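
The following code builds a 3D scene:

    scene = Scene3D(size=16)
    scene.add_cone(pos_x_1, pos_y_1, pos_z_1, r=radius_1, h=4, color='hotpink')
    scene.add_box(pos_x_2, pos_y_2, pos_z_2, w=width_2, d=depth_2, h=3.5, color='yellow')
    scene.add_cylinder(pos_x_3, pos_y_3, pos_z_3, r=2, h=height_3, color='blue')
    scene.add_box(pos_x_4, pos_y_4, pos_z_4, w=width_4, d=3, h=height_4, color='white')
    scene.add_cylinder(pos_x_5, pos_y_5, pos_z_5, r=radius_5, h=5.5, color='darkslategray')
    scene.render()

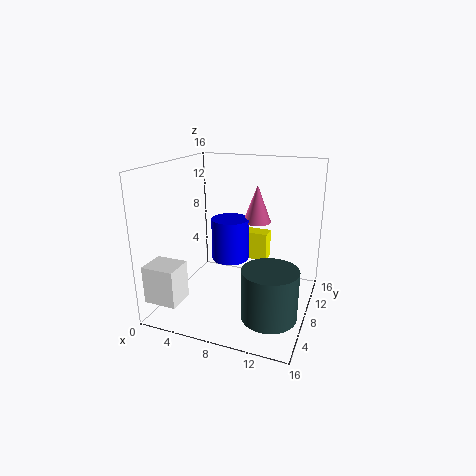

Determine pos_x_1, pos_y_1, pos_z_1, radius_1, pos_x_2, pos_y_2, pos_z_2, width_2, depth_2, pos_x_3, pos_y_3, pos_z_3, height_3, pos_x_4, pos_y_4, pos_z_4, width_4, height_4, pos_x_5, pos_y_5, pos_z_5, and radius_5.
pos_x_1 = 10
pos_y_1 = 8.5
pos_z_1 = 10
radius_1 = 1.5
pos_x_2 = 5.5
pos_y_2 = 12.5
pos_z_2 = 3.5
width_2 = 4.5
depth_2 = 2
pos_x_3 = 7.5
pos_y_3 = 7
pos_z_3 = 6
height_3 = 4.5
pos_x_4 = 0.5
pos_y_4 = 0.5
pos_z_4 = 2.5
width_4 = 3.5
height_4 = 4
pos_x_5 = 12.5
pos_y_5 = 5.5
pos_z_5 = 0.5
radius_5 = 3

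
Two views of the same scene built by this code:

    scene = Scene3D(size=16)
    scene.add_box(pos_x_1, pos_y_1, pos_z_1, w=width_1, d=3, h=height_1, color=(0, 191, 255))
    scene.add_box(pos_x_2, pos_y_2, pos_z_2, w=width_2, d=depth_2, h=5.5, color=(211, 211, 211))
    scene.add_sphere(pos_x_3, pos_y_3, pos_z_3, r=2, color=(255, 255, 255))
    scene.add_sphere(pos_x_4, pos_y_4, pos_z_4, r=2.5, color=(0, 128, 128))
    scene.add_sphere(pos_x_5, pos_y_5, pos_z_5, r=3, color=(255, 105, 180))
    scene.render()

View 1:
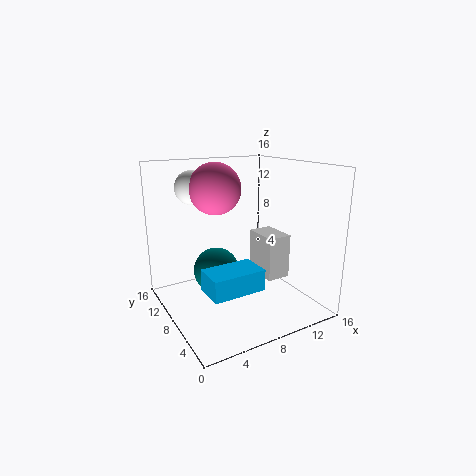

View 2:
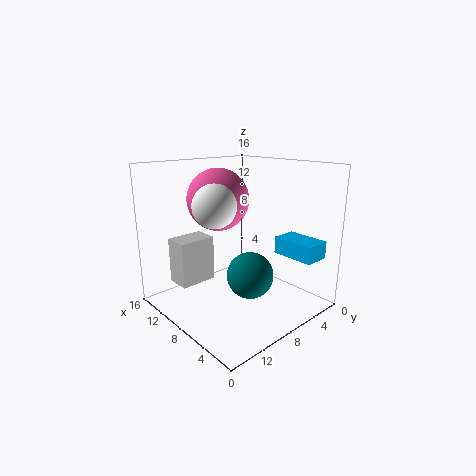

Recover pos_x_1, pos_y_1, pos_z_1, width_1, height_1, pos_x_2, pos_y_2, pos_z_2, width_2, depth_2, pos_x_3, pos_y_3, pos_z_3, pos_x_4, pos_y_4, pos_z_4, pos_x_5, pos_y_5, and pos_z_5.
pos_x_1 = 1.5, pos_y_1 = 0.5, pos_z_1 = 5.5, width_1 = 5, height_1 = 2, pos_x_2 = 12.5, pos_y_2 = 8, pos_z_2 = 1.5, width_2 = 3, depth_2 = 4.5, pos_x_3 = 5, pos_y_3 = 13.5, pos_z_3 = 13, pos_x_4 = 5.5, pos_y_4 = 8.5, pos_z_4 = 4.5, pos_x_5 = 7, pos_y_5 = 11.5, pos_z_5 = 13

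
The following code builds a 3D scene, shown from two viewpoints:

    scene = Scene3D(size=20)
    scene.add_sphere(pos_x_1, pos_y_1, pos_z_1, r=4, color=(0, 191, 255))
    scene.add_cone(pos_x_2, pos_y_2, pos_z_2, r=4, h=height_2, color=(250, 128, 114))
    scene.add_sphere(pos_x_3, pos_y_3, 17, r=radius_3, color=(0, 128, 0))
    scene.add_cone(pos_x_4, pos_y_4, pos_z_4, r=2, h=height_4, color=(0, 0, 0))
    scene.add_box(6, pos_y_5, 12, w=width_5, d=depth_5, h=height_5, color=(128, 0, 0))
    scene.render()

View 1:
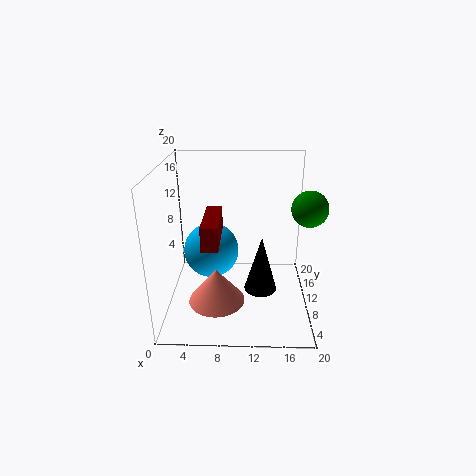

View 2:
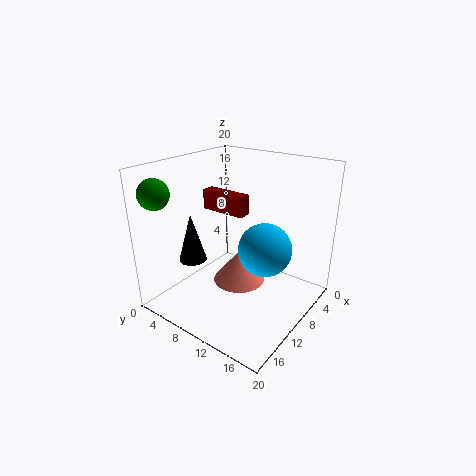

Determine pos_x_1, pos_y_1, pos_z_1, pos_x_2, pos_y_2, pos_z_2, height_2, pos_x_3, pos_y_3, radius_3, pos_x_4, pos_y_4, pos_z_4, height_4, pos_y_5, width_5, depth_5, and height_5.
pos_x_1 = 6, pos_y_1 = 12, pos_z_1 = 7, pos_x_2 = 7, pos_y_2 = 8, pos_z_2 = 1, height_2 = 5, pos_x_3 = 18, pos_y_3 = 3, radius_3 = 2, pos_x_4 = 13, pos_y_4 = 4, pos_z_4 = 6, height_4 = 7, pos_y_5 = 2, width_5 = 2, depth_5 = 7, height_5 = 3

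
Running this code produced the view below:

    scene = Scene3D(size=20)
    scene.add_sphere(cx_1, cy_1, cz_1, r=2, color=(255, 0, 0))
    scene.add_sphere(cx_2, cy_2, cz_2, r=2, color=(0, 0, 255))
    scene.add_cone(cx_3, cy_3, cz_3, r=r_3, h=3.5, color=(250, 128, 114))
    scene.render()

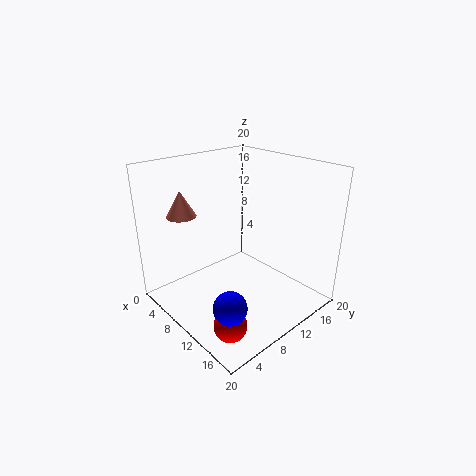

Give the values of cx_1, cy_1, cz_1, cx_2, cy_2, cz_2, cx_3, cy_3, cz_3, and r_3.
cx_1 = 17, cy_1 = 2.5, cz_1 = 3.5, cx_2 = 17, cy_2 = 2.5, cz_2 = 6, cx_3 = 5.5, cy_3 = 4, cz_3 = 13.5, r_3 = 2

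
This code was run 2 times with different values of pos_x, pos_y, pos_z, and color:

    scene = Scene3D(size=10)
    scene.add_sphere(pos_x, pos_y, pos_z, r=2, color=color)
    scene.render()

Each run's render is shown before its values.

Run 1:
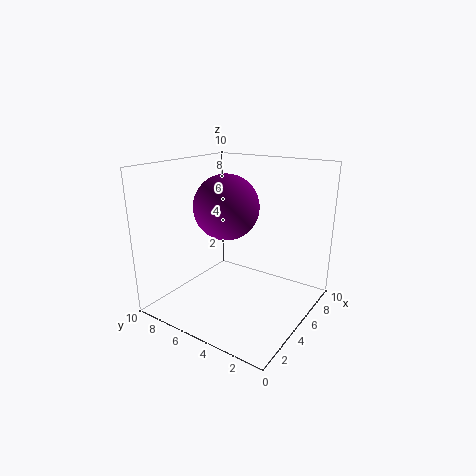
pos_x = 3; pos_y = 4.5; pos_z = 7.75; color = 'purple'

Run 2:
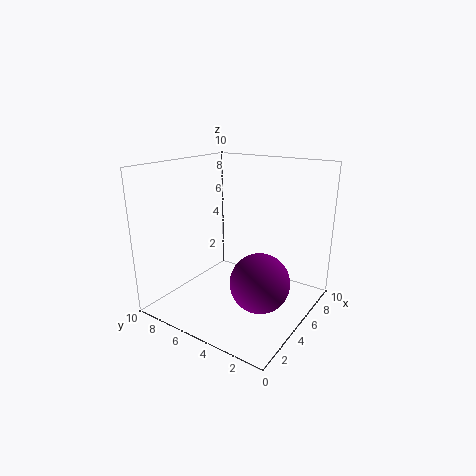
pos_x = 4.25; pos_y = 2.75; pos_z = 2.5; color = 'purple'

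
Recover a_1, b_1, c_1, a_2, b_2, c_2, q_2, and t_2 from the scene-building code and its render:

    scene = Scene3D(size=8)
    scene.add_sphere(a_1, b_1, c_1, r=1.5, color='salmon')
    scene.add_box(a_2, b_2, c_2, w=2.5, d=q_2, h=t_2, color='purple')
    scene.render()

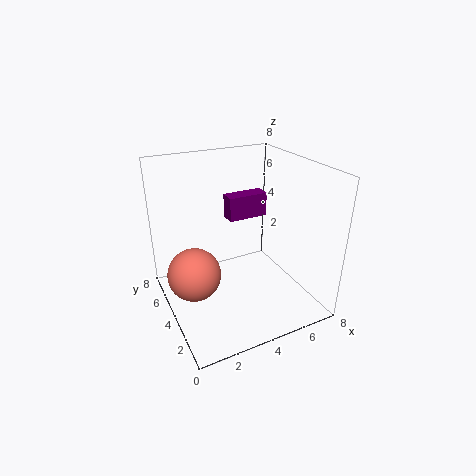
a_1 = 1.5
b_1 = 4.5
c_1 = 2
a_2 = 4.5
b_2 = 6
c_2 = 4
q_2 = 1
t_2 = 1.5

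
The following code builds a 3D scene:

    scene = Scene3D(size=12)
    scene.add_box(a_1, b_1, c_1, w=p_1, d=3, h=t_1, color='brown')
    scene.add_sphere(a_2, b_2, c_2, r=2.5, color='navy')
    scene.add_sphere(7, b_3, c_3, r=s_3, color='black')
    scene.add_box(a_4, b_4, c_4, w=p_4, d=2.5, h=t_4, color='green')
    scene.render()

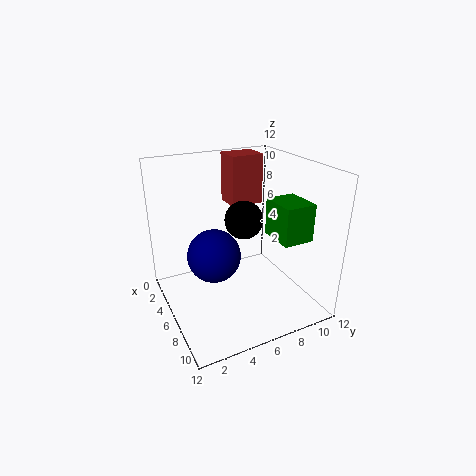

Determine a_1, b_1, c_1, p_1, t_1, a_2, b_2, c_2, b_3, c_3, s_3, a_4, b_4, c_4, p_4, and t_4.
a_1 = 0.5, b_1 = 7, c_1 = 7.5, p_1 = 2.5, t_1 = 4.5, a_2 = 3, b_2 = 5, c_2 = 3, b_3 = 6, c_3 = 8, s_3 = 1.5, a_4 = 7, b_4 = 8, c_4 = 6.5, p_4 = 3, t_4 = 3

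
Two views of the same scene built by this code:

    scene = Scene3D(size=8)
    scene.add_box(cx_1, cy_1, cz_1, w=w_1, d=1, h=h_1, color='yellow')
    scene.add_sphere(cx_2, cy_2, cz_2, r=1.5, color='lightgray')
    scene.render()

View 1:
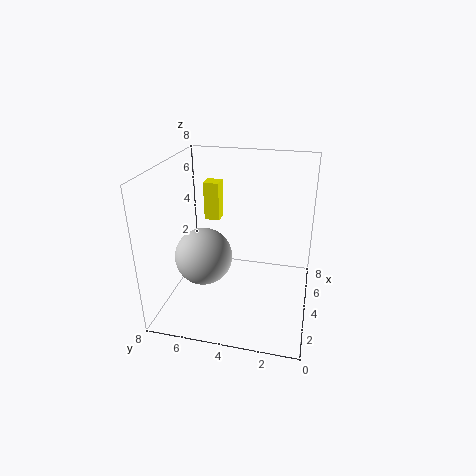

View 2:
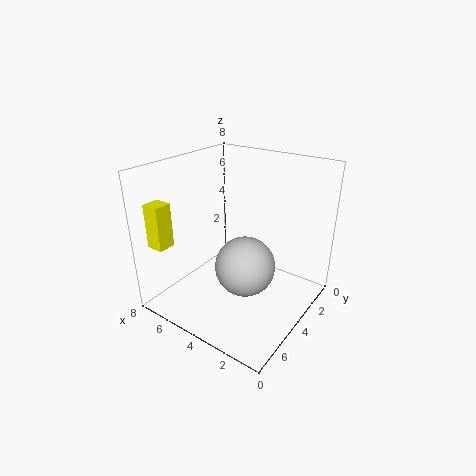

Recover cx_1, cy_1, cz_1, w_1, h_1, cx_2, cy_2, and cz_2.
cx_1 = 7, cy_1 = 6, cz_1 = 3.5, w_1 = 1, h_1 = 2.5, cx_2 = 2.5, cy_2 = 5.5, cz_2 = 3.5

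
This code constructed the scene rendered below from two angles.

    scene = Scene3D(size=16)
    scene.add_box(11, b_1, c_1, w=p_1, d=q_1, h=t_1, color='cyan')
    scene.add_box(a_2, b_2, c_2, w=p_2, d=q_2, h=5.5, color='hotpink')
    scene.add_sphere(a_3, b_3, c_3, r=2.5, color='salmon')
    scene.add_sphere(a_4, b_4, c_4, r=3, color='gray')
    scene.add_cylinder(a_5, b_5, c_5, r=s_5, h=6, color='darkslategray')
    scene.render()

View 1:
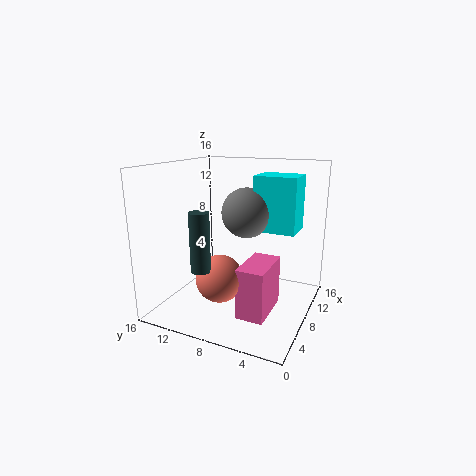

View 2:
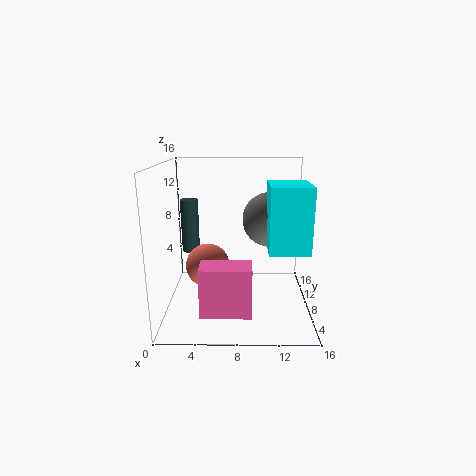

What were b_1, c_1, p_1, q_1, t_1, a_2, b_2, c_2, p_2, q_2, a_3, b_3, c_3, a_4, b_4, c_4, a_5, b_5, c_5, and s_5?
b_1 = 2.5; c_1 = 8; p_1 = 4; q_1 = 5; t_1 = 6.5; a_2 = 4; b_2 = 3.5; c_2 = 0.5; p_2 = 5.5; q_2 = 3; a_3 = 4.5; b_3 = 8.5; c_3 = 4.5; a_4 = 11.5; b_4 = 8.5; c_4 = 10; a_5 = 2.5; b_5 = 9.5; c_5 = 6; s_5 = 1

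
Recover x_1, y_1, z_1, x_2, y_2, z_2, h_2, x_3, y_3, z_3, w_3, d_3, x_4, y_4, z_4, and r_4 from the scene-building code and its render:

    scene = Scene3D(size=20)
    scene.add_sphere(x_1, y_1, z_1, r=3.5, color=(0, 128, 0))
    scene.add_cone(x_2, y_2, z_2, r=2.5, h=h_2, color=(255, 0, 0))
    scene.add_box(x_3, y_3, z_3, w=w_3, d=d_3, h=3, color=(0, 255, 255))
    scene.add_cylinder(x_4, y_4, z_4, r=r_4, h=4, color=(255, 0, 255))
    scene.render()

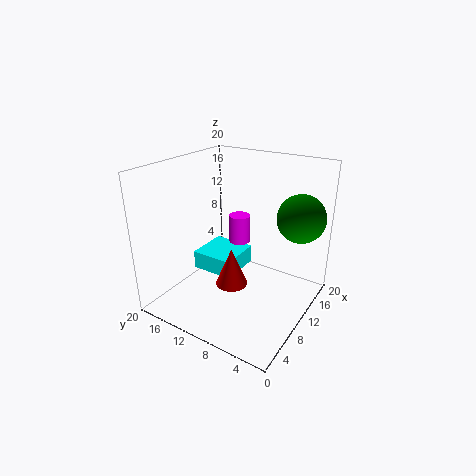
x_1 = 16.5; y_1 = 3.5; z_1 = 12; x_2 = 12; y_2 = 12.5; z_2 = 0.5; h_2 = 6; x_3 = 12; y_3 = 13; z_3 = 1; w_3 = 7; d_3 = 7; x_4 = 12; y_4 = 11; z_4 = 8.5; r_4 = 1.5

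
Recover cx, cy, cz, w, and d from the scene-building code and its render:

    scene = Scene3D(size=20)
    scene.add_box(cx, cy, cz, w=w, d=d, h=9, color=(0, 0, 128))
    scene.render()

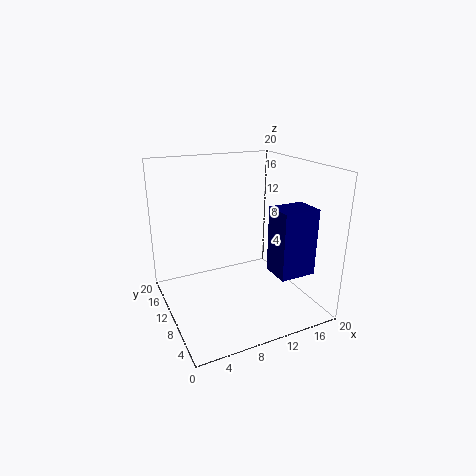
cx = 13; cy = 3; cz = 6; w = 5; d = 4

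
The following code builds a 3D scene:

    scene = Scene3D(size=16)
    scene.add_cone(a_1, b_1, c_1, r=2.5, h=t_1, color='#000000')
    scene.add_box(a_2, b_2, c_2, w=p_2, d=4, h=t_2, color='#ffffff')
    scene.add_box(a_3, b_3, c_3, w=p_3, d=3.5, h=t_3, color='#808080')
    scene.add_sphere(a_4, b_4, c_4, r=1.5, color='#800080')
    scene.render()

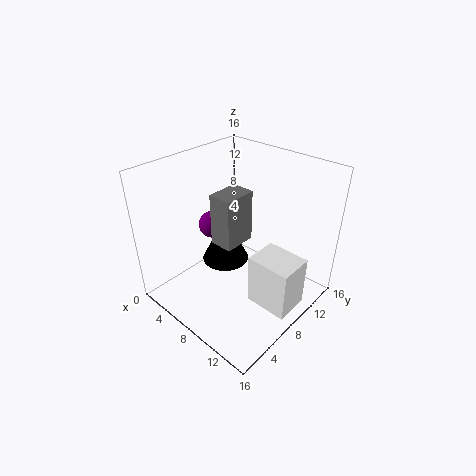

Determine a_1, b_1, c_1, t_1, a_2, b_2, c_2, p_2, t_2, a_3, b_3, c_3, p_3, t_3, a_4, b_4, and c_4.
a_1 = 7.5; b_1 = 6.5; c_1 = 6; t_1 = 5; a_2 = 10; b_2 = 7.5; c_2 = 0.5; p_2 = 5; t_2 = 6; a_3 = 7; b_3 = 5; c_3 = 8.5; p_3 = 2.5; t_3 = 5.5; a_4 = 5; b_4 = 7; c_4 = 9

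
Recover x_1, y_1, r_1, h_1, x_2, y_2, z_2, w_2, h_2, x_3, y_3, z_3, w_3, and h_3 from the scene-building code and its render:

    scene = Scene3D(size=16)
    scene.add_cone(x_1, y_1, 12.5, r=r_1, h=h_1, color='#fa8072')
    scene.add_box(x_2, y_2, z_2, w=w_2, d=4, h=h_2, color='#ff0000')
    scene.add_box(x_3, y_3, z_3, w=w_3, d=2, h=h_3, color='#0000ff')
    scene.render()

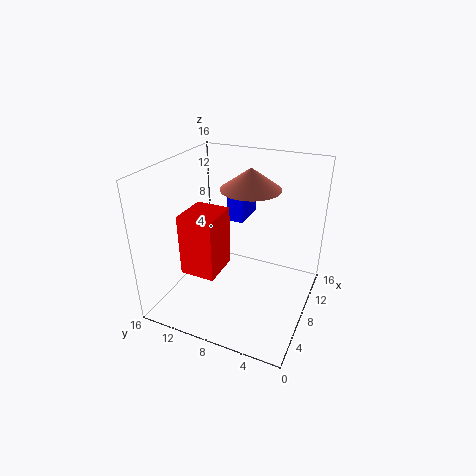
x_1 = 11.5; y_1 = 8; r_1 = 3.5; h_1 = 2.5; x_2 = 4.5; y_2 = 9.5; z_2 = 4; w_2 = 4.5; h_2 = 7; x_3 = 11.5; y_3 = 9; z_3 = 8; w_3 = 4.5; h_3 = 4.5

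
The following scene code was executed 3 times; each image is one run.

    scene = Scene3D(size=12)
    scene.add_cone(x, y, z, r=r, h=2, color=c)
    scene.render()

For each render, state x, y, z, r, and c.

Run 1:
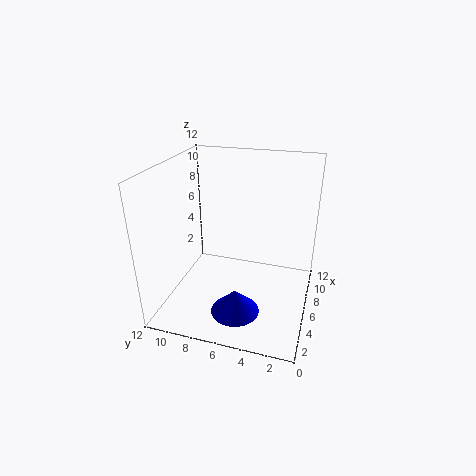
x = 3.5, y = 5.5, z = 0.5, r = 2, c = 'blue'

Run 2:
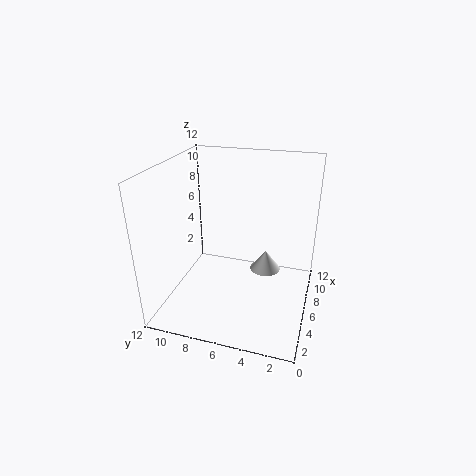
x = 10.5, y = 4.5, z = 0.5, r = 1.5, c = 'white'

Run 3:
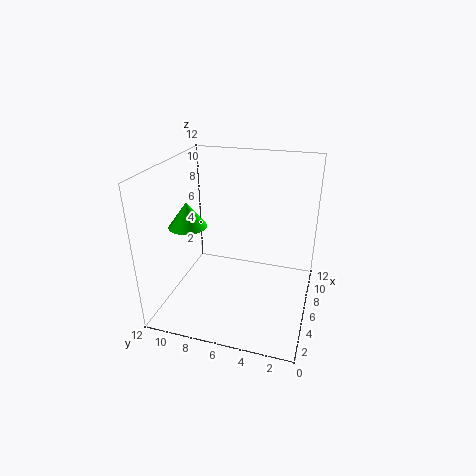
x = 4, y = 9.5, z = 7.5, r = 1.5, c = 'lime'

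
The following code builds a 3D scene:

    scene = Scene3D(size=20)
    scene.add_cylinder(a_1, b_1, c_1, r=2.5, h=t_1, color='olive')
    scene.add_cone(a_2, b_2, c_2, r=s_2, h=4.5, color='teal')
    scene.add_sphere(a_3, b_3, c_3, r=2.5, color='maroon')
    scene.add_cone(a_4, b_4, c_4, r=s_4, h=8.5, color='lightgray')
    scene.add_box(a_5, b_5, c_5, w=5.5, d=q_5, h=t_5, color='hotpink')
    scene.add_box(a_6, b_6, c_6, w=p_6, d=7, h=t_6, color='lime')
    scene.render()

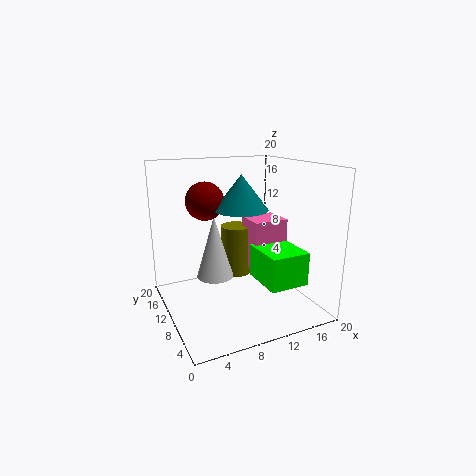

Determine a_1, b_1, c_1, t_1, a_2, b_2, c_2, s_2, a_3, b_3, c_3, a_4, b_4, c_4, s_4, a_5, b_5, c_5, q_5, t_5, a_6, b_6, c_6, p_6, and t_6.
a_1 = 13; b_1 = 17; c_1 = 1.5; t_1 = 8; a_2 = 9.5; b_2 = 8; c_2 = 14.5; s_2 = 3.5; a_3 = 5.5; b_3 = 10.5; c_3 = 15.5; a_4 = 6.5; b_4 = 10; c_4 = 5; s_4 = 2.5; a_5 = 14; b_5 = 12; c_5 = 3; q_5 = 5; t_5 = 8; a_6 = 13.5; b_6 = 6; c_6 = 2.5; p_6 = 6; t_6 = 5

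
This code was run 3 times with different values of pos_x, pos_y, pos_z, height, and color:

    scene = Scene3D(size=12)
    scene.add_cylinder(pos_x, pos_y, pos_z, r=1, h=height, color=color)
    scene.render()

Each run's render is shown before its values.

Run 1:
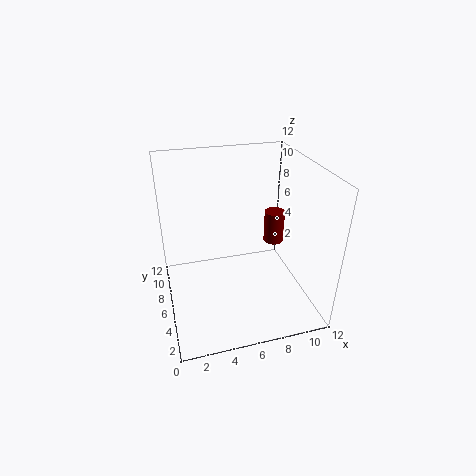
pos_x = 11
pos_y = 10.25
pos_z = 2.5
height = 3.25
color = 'maroon'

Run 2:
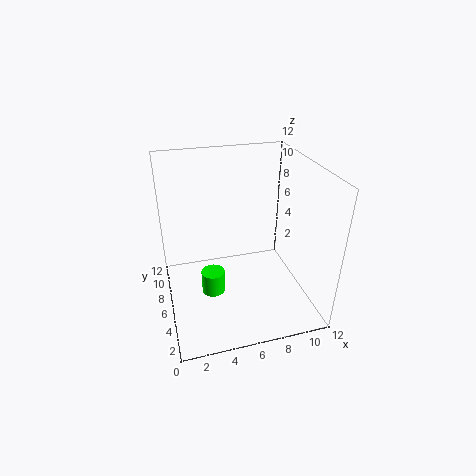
pos_x = 3.75
pos_y = 6
pos_z = 1
height = 2
color = 'lime'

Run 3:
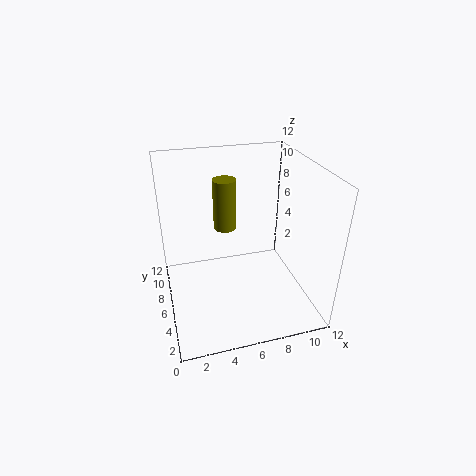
pos_x = 5.5
pos_y = 8.5
pos_z = 5.75
height = 4.5
color = 'olive'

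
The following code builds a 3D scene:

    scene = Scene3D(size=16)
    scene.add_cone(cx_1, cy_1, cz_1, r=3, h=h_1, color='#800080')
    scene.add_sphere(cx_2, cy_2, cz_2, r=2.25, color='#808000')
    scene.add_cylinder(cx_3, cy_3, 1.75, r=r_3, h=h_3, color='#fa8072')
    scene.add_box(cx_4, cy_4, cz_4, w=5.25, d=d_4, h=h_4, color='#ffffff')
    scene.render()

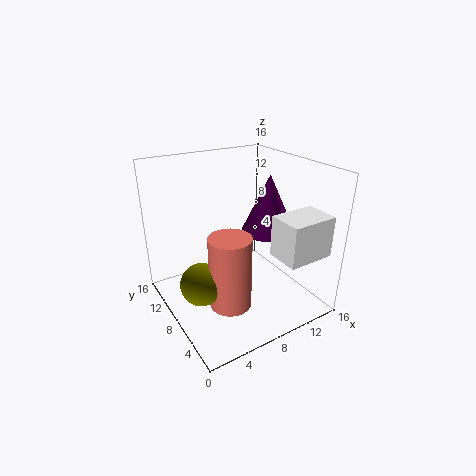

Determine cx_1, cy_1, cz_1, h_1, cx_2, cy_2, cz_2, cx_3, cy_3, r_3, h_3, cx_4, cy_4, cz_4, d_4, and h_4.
cx_1 = 11.75; cy_1 = 7.5; cz_1 = 8.25; h_1 = 6.5; cx_2 = 2.75; cy_2 = 6.75; cz_2 = 4.5; cx_3 = 5.5; cy_3 = 5.5; r_3 = 2.25; h_3 = 8; cx_4 = 10.25; cy_4 = 1.25; cz_4 = 6.75; d_4 = 3.75; h_4 = 4.5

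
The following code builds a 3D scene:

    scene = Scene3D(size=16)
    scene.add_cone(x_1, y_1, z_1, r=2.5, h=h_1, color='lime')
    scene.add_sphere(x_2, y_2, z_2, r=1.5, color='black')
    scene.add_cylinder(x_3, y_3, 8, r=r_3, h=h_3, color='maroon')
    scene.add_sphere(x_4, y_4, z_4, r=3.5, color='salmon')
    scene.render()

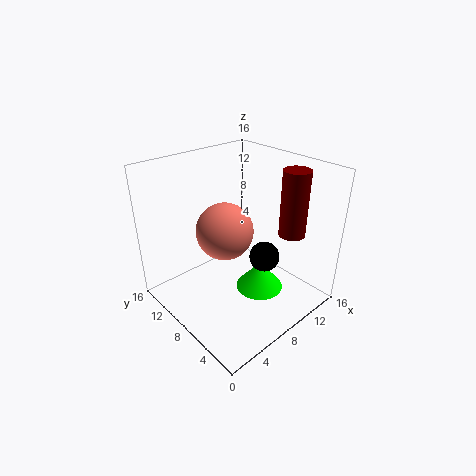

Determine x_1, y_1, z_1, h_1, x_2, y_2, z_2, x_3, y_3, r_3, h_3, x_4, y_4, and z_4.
x_1 = 8
y_1 = 4.5
z_1 = 3.5
h_1 = 3
x_2 = 7.5
y_2 = 3.5
z_2 = 8
x_3 = 13
y_3 = 4.5
r_3 = 1.5
h_3 = 7.5
x_4 = 9
y_4 = 11.5
z_4 = 7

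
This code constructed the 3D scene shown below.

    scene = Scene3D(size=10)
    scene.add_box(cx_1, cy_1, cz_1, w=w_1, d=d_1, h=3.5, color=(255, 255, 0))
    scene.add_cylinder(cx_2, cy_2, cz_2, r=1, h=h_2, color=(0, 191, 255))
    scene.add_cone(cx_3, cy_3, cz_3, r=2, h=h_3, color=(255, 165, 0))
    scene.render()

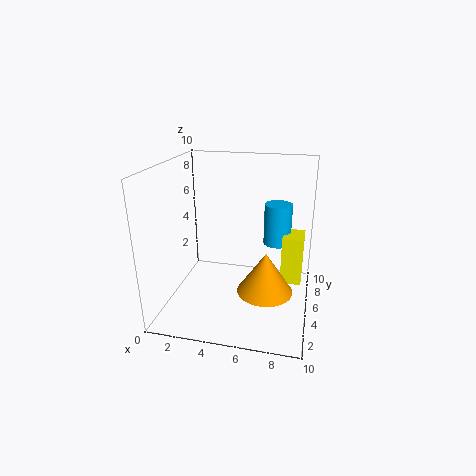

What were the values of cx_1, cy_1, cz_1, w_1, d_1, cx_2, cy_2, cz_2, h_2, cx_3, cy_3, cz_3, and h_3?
cx_1 = 8
cy_1 = 5.5
cz_1 = 1.5
w_1 = 1.5
d_1 = 2
cx_2 = 7.5
cy_2 = 7
cz_2 = 4
h_2 = 3
cx_3 = 7
cy_3 = 5
cz_3 = 1
h_3 = 3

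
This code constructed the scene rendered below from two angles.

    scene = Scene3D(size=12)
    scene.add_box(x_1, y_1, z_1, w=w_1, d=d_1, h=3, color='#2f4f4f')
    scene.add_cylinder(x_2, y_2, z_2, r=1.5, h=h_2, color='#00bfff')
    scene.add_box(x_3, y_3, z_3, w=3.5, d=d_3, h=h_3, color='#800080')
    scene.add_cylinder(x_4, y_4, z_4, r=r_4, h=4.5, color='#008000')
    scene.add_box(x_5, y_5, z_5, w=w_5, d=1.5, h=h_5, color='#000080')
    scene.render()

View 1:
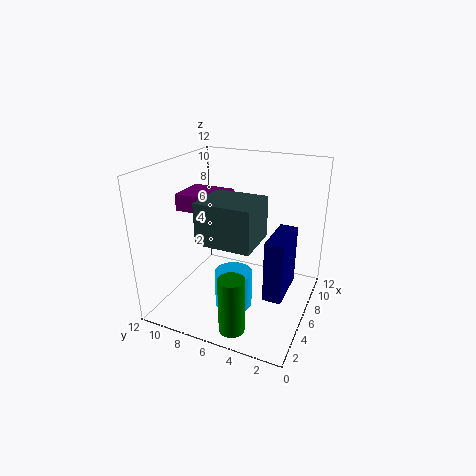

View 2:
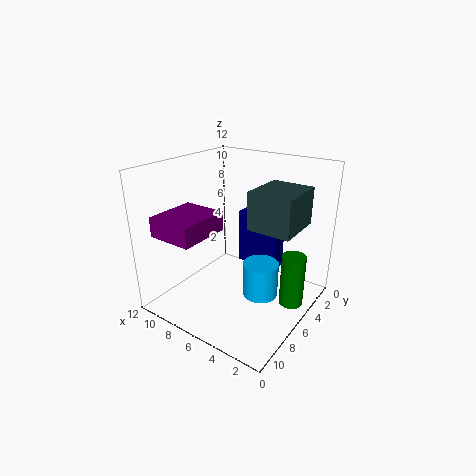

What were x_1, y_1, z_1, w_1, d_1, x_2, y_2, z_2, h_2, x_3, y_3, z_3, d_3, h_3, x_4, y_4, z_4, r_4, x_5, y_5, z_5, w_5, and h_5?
x_1 = 1; y_1 = 3; z_1 = 7.5; w_1 = 3.5; d_1 = 4; x_2 = 4; y_2 = 5.5; z_2 = 1; h_2 = 3; x_3 = 6; y_3 = 8; z_3 = 7.5; d_3 = 4; h_3 = 1.5; x_4 = 1.5; y_4 = 4.5; z_4 = 0.5; r_4 = 1; x_5 = 4; y_5 = 1.5; z_5 = 2; w_5 = 4; h_5 = 5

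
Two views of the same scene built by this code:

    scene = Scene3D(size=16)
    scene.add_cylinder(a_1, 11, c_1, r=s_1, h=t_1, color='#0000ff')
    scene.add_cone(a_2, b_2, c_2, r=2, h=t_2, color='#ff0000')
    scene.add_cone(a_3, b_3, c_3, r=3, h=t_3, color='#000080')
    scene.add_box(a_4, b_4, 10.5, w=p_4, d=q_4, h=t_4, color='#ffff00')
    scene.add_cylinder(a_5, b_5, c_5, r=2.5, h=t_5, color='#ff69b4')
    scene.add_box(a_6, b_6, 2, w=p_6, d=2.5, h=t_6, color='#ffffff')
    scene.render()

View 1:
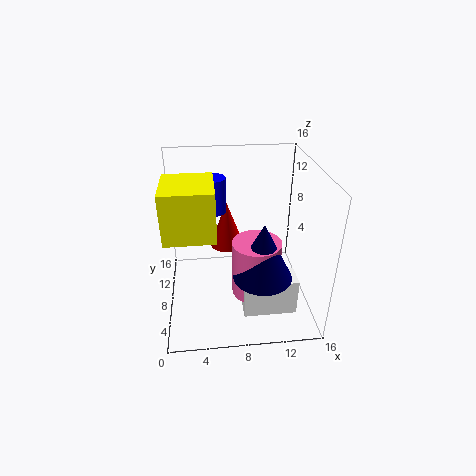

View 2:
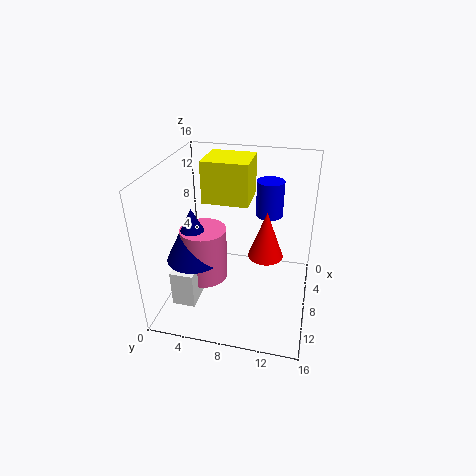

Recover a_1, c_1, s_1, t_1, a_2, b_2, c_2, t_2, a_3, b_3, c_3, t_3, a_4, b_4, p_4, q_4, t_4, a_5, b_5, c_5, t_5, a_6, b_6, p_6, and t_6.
a_1 = 5.5; c_1 = 10; s_1 = 1.5; t_1 = 4; a_2 = 7; b_2 = 11; c_2 = 5.5; t_2 = 5.5; a_3 = 10; b_3 = 3.5; c_3 = 6; t_3 = 6; a_4 = 0.5; b_4 = 3; p_4 = 5; q_4 = 5.5; t_4 = 5; a_5 = 9.5; b_5 = 4.5; c_5 = 3.5; t_5 = 6; a_6 = 8; b_6 = 2; p_6 = 5.5; t_6 = 4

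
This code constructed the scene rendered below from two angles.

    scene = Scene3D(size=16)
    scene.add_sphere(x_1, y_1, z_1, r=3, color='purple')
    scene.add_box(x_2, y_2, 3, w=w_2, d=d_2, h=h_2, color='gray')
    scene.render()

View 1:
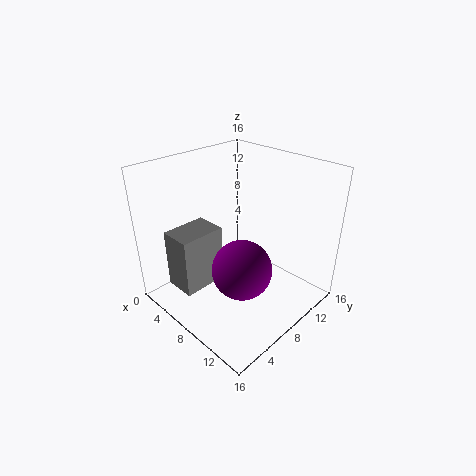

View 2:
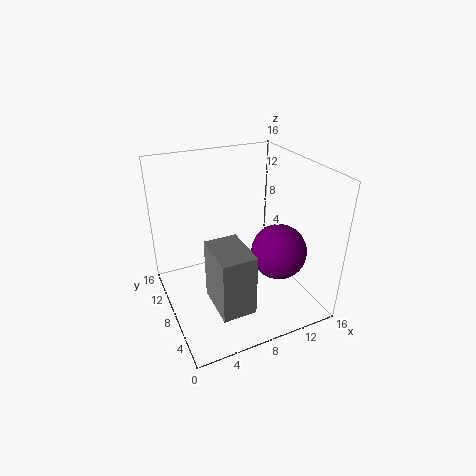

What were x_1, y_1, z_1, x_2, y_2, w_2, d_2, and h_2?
x_1 = 11.5; y_1 = 5; z_1 = 7; x_2 = 3.5; y_2 = 1.5; w_2 = 3.5; d_2 = 5; h_2 = 6.5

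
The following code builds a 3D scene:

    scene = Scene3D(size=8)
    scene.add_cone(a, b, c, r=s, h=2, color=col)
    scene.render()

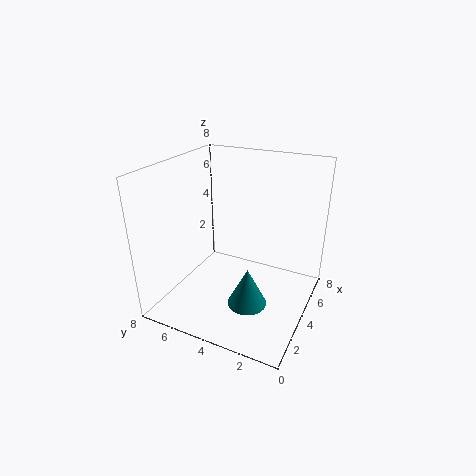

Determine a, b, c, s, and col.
a = 2; b = 2.5; c = 1.5; s = 1; col = 'teal'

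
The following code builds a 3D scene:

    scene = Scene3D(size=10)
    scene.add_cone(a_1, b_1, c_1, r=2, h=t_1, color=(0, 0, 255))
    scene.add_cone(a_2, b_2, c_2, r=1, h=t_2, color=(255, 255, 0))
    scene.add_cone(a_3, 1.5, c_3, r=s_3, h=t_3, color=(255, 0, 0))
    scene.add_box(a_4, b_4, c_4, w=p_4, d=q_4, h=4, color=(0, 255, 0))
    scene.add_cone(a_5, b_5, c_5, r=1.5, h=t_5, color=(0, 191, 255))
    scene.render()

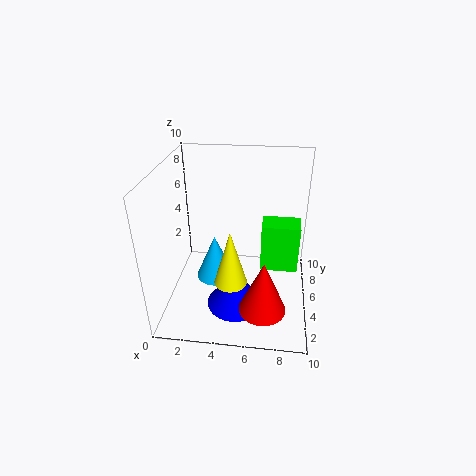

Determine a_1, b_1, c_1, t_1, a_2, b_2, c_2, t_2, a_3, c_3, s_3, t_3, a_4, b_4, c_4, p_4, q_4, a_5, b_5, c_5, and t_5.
a_1 = 5, b_1 = 3.5, c_1 = 0.5, t_1 = 2.5, a_2 = 5, b_2 = 1.5, c_2 = 4, t_2 = 3.5, a_3 = 7, c_3 = 2, s_3 = 1.5, t_3 = 3.5, a_4 = 6.5, b_4 = 7.5, c_4 = 0.5, p_4 = 3, q_4 = 2, a_5 = 3, b_5 = 6.5, c_5 = 0.5, t_5 = 3.5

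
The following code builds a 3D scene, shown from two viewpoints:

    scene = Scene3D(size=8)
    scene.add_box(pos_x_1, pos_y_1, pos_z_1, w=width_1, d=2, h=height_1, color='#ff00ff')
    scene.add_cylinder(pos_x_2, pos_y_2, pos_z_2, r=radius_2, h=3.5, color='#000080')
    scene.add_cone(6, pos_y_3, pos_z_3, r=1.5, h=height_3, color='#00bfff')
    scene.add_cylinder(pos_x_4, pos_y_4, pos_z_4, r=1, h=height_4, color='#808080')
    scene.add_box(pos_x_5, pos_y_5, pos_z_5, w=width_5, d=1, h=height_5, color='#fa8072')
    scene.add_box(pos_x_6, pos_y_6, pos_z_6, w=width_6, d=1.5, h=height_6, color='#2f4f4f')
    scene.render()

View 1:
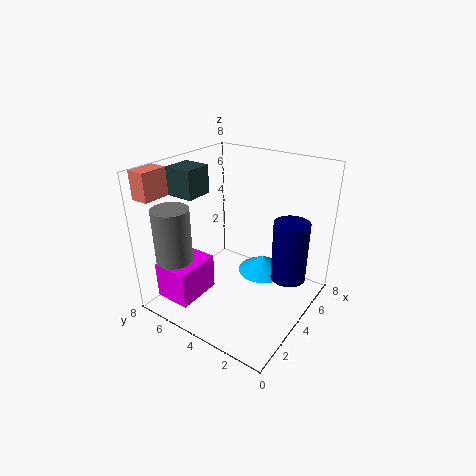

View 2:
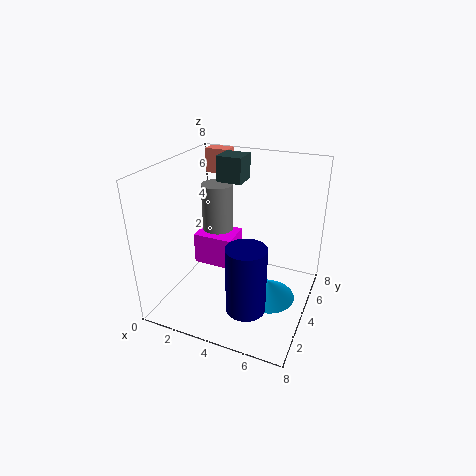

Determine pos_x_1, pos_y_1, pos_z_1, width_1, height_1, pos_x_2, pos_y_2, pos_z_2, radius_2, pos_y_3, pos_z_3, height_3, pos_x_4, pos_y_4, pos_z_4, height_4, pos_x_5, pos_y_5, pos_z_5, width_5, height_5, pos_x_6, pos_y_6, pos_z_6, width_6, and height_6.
pos_x_1 = 0.5
pos_y_1 = 5
pos_z_1 = 1
width_1 = 2.5
height_1 = 2
pos_x_2 = 5.5
pos_y_2 = 1.5
pos_z_2 = 1.5
radius_2 = 1
pos_y_3 = 3.5
pos_z_3 = 1
height_3 = 1
pos_x_4 = 1.5
pos_y_4 = 6.5
pos_z_4 = 2
height_4 = 4
pos_x_5 = 0.5
pos_y_5 = 7
pos_z_5 = 6.5
width_5 = 1.5
height_5 = 1.5
pos_x_6 = 2
pos_y_6 = 5.5
pos_z_6 = 6.5
width_6 = 1.5
height_6 = 1.5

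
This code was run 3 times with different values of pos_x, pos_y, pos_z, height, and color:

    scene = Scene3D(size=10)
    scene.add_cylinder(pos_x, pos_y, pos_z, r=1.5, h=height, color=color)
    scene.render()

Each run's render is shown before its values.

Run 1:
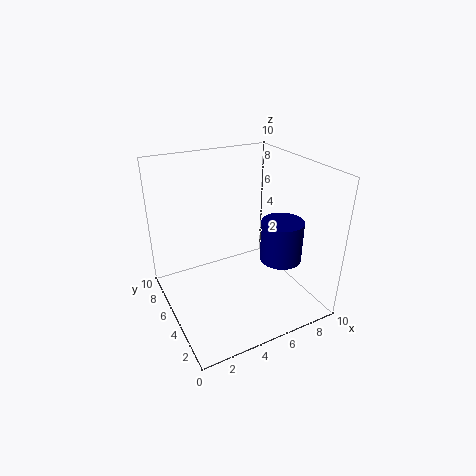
pos_x = 8; pos_y = 4; pos_z = 3; height = 3; color = 'navy'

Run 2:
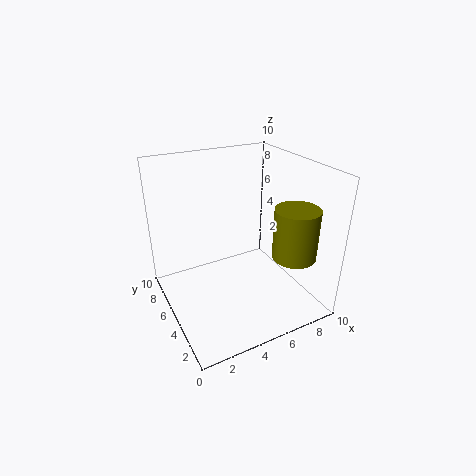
pos_x = 8; pos_y = 2.5; pos_z = 4; height = 3.5; color = 'olive'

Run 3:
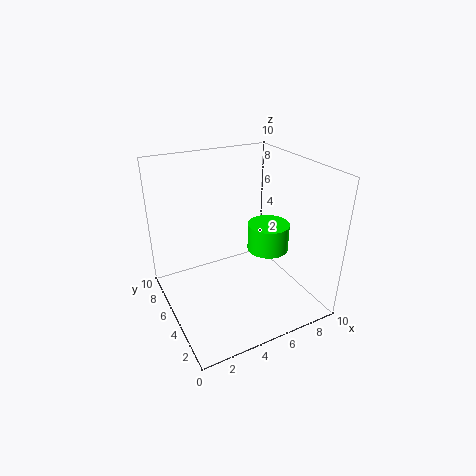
pos_x = 7.5; pos_y = 5; pos_z = 3.5; height = 2; color = 'lime'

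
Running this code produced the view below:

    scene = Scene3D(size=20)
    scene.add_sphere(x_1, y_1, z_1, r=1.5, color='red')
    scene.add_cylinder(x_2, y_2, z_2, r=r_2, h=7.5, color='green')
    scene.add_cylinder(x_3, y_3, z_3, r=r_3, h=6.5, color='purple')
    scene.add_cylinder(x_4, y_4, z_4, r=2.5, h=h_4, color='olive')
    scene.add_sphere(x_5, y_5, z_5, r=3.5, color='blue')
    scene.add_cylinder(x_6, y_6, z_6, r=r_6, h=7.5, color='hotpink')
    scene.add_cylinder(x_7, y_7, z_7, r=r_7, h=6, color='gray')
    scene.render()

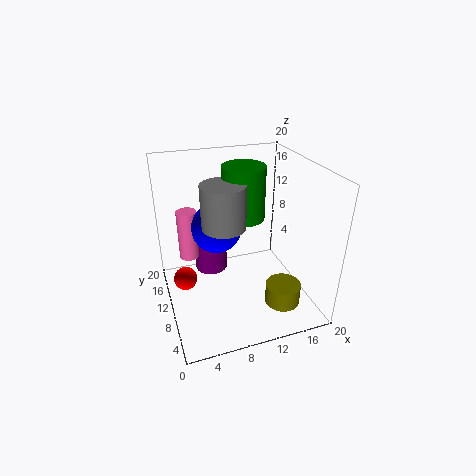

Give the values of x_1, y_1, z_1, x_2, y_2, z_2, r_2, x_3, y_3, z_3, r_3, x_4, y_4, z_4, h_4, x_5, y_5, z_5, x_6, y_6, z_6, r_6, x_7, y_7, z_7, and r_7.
x_1 = 2, y_1 = 8, z_1 = 6.5, x_2 = 11.5, y_2 = 12, z_2 = 12, r_2 = 3, x_3 = 7.5, y_3 = 16, z_3 = 2, r_3 = 2.5, x_4 = 15.5, y_4 = 6, z_4 = 0.5, h_4 = 3, x_5 = 7.5, y_5 = 12, z_5 = 11, x_6 = 4, y_6 = 15.5, z_6 = 5, r_6 = 1.5, x_7 = 8, y_7 = 10, z_7 = 12, r_7 = 3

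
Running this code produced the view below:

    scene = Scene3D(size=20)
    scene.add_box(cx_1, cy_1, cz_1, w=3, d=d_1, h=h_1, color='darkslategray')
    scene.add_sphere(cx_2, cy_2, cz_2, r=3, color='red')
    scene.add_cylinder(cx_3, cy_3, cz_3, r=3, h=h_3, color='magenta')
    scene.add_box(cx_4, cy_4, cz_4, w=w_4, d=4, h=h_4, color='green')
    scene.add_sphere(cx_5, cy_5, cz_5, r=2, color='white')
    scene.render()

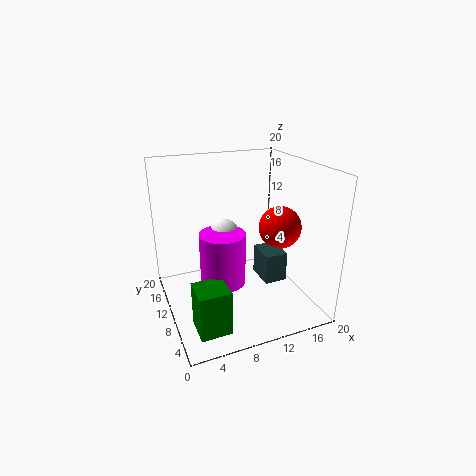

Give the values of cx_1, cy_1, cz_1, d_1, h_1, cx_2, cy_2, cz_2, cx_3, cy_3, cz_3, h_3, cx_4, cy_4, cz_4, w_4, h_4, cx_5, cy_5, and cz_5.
cx_1 = 12
cy_1 = 5
cz_1 = 5
d_1 = 4
h_1 = 4
cx_2 = 16
cy_2 = 9
cz_2 = 11
cx_3 = 7
cy_3 = 8
cz_3 = 5
h_3 = 7
cx_4 = 2
cy_4 = 2
cz_4 = 1
w_4 = 4
h_4 = 6
cx_5 = 8
cy_5 = 10
cz_5 = 11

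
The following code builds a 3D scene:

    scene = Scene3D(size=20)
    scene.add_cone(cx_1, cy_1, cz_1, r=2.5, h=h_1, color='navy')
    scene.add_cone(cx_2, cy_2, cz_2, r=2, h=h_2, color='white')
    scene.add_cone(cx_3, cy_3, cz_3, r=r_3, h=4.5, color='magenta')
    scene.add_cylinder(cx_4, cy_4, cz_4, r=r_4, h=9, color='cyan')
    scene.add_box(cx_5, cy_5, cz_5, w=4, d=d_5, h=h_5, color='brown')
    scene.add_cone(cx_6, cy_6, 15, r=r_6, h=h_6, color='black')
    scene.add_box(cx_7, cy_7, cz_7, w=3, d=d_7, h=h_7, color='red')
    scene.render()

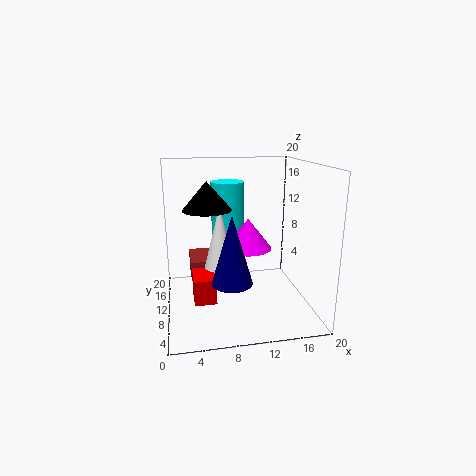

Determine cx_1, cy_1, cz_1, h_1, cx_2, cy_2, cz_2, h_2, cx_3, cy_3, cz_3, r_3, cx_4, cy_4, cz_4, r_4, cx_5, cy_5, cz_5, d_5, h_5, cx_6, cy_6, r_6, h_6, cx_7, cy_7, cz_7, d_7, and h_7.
cx_1 = 8; cy_1 = 3.5; cz_1 = 6.5; h_1 = 8.5; cx_2 = 7; cy_2 = 6.5; cz_2 = 7.5; h_2 = 8; cx_3 = 12; cy_3 = 12.5; cz_3 = 7.5; r_3 = 3.5; cx_4 = 9.5; cy_4 = 15.5; cz_4 = 8; r_4 = 2.5; cx_5 = 3.5; cy_5 = 13; cz_5 = 2.5; d_5 = 6; h_5 = 3; cx_6 = 5.5; cy_6 = 6.5; r_6 = 3; h_6 = 3.5; cx_7 = 3.5; cy_7 = 6.5; cz_7 = 2; d_7 = 4.5; h_7 = 3.5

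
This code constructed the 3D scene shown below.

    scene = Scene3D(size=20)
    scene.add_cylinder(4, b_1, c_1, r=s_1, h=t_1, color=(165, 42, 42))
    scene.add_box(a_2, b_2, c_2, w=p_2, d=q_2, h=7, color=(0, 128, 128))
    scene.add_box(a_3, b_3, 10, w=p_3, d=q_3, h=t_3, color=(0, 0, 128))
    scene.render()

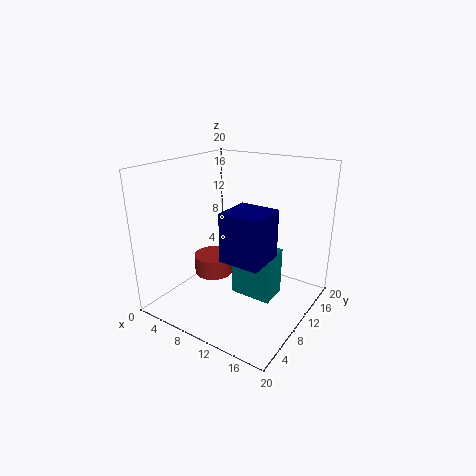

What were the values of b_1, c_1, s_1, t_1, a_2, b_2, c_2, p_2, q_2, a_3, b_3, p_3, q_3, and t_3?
b_1 = 12; c_1 = 2; s_1 = 3; t_1 = 3; a_2 = 9; b_2 = 10; c_2 = 1; p_2 = 6; q_2 = 4; a_3 = 12; b_3 = 3; p_3 = 5; q_3 = 5; t_3 = 6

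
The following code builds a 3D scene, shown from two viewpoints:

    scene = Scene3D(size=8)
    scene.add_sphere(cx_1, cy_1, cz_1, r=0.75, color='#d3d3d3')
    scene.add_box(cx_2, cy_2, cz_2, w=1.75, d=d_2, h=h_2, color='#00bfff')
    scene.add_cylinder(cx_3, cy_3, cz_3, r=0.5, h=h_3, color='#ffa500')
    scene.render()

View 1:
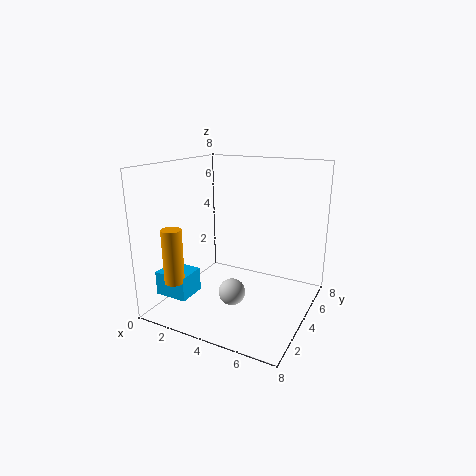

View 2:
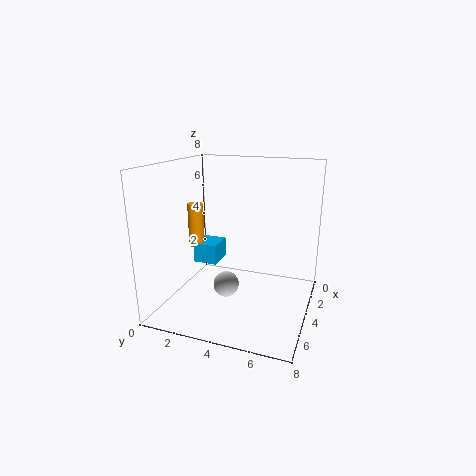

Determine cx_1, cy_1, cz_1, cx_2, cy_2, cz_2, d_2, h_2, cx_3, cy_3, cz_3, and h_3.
cx_1 = 4
cy_1 = 3.25
cz_1 = 1
cx_2 = 1
cy_2 = 0.5
cz_2 = 1.5
d_2 = 1.5
h_2 = 1.25
cx_3 = 2.25
cy_3 = 0.5
cz_3 = 2.5
h_3 = 2.75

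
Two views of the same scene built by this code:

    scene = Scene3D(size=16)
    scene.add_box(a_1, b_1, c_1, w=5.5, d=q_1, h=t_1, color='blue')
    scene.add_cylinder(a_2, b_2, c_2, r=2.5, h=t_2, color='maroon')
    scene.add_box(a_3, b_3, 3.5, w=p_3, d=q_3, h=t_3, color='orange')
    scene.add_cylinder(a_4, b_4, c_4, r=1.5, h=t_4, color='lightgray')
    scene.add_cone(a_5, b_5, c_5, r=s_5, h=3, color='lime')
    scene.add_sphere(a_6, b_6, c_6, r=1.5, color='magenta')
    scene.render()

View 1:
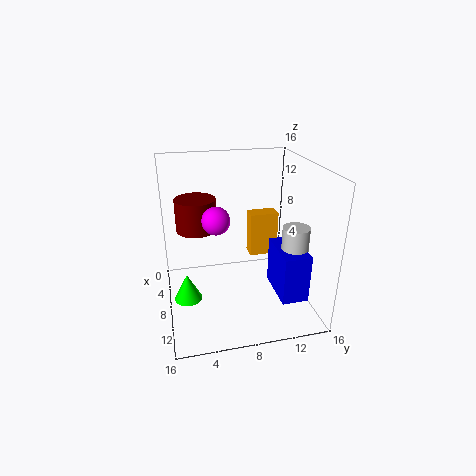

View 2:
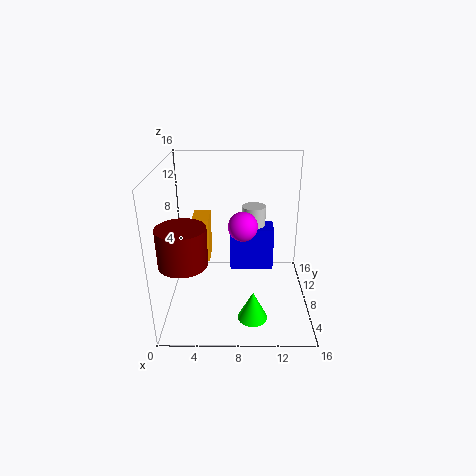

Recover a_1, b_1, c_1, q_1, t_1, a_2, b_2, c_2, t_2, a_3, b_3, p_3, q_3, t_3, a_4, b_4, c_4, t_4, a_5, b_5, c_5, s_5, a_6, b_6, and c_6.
a_1 = 7; b_1 = 12; c_1 = 1.5; q_1 = 3; t_1 = 5.5; a_2 = 2.5; b_2 = 4; c_2 = 7; t_2 = 4; a_3 = 2.5; b_3 = 10.5; p_3 = 2; q_3 = 3.5; t_3 = 5.5; a_4 = 10; b_4 = 14; c_4 = 5; t_4 = 4.5; a_5 = 9.5; b_5 = 2; c_5 = 2; s_5 = 1.5; a_6 = 8.5; b_6 = 5.5; c_6 = 10.5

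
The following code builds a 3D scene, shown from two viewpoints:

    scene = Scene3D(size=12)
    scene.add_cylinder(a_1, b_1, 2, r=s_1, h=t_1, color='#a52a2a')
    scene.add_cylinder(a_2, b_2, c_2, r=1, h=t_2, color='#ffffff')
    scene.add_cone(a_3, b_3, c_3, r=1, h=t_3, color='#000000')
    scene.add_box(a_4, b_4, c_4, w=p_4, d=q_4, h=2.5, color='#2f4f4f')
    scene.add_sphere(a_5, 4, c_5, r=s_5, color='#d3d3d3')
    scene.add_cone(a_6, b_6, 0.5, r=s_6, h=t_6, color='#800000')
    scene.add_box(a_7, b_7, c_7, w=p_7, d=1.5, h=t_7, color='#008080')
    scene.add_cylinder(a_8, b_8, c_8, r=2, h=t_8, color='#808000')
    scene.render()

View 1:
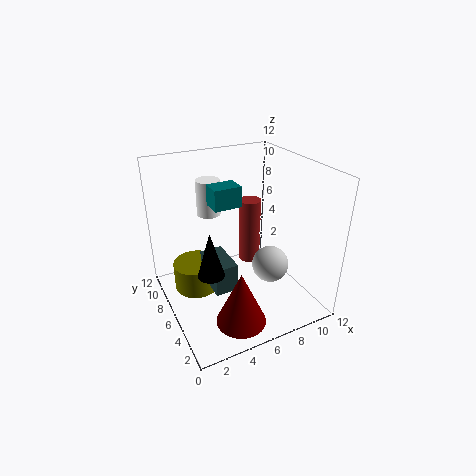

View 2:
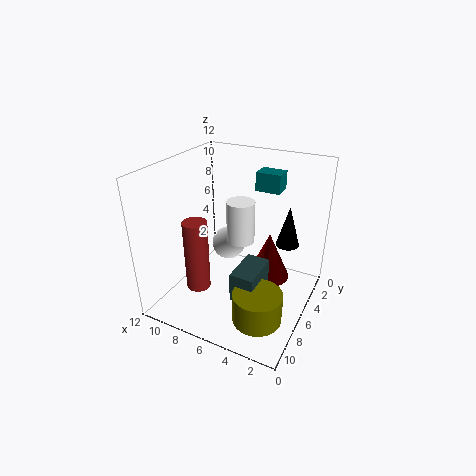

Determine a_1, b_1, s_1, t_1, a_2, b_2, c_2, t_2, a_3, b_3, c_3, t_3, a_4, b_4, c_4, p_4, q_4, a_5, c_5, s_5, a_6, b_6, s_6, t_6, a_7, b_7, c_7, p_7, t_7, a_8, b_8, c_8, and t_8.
a_1 = 8.5, b_1 = 8.5, s_1 = 1, t_1 = 6, a_2 = 4.5, b_2 = 8.5, c_2 = 7.5, t_2 = 3, a_3 = 2.5, b_3 = 3.5, c_3 = 5, t_3 = 3.5, a_4 = 3.5, b_4 = 5, c_4 = 1.5, p_4 = 2, q_4 = 3.5, a_5 = 8, c_5 = 4, s_5 = 1.5, a_6 = 4.5, b_6 = 2.5, s_6 = 2, t_6 = 4.5, a_7 = 3, b_7 = 3.5, c_7 = 10, p_7 = 2, t_7 = 1.5, a_8 = 3, b_8 = 8.5, c_8 = 0.5, t_8 = 2.5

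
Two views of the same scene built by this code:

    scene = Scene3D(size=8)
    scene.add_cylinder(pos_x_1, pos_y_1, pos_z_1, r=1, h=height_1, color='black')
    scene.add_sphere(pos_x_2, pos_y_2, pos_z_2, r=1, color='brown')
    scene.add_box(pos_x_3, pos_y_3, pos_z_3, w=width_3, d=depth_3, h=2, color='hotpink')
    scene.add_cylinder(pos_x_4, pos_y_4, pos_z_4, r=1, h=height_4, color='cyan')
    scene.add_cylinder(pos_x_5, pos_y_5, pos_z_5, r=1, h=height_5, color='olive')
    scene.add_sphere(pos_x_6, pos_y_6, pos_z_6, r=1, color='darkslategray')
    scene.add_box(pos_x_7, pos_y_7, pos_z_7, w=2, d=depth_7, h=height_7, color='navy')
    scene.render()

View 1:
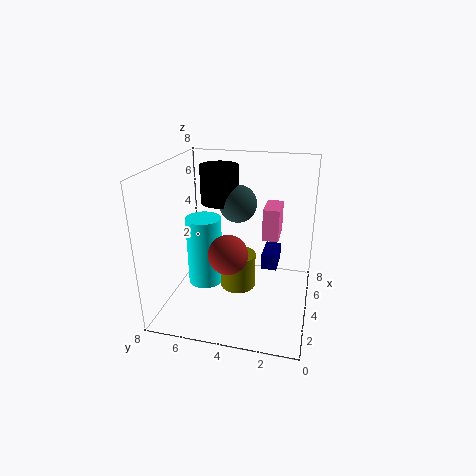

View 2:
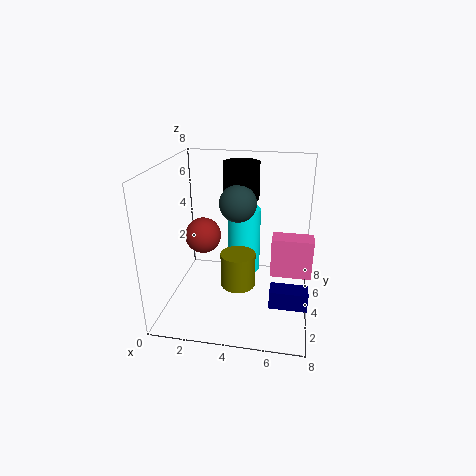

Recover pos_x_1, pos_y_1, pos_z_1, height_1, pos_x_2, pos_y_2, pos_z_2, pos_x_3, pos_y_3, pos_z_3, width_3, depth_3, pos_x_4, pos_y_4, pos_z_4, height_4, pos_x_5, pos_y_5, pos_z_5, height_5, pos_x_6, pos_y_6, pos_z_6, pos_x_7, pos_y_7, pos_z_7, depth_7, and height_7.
pos_x_1 = 4; pos_y_1 = 5; pos_z_1 = 6; height_1 = 2; pos_x_2 = 2; pos_y_2 = 4; pos_z_2 = 4; pos_x_3 = 6; pos_y_3 = 2; pos_z_3 = 3; width_3 = 2; depth_3 = 1; pos_x_4 = 4; pos_y_4 = 6; pos_z_4 = 1; height_4 = 4; pos_x_5 = 4; pos_y_5 = 4; pos_z_5 = 1; height_5 = 2; pos_x_6 = 4; pos_y_6 = 4; pos_z_6 = 6; pos_x_7 = 6; pos_y_7 = 2; pos_z_7 = 1; depth_7 = 1; height_7 = 1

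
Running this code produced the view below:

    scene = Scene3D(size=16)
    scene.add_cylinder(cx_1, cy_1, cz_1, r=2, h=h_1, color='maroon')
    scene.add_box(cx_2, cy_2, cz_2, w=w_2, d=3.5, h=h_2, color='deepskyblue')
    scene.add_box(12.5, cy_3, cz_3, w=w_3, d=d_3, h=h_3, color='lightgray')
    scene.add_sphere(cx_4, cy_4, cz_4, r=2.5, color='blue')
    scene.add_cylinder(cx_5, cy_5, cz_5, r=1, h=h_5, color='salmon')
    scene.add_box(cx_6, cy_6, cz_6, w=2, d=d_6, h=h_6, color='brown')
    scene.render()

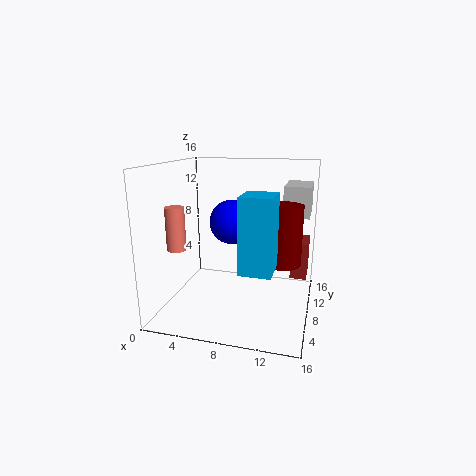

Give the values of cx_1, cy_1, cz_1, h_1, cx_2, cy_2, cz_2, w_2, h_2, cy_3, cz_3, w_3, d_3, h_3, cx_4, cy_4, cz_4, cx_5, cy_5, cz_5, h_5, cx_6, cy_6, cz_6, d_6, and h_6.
cx_1 = 13, cy_1 = 8, cz_1 = 5.5, h_1 = 6.5, cx_2 = 10, cy_2 = 0.5, cz_2 = 7, w_2 = 3, h_2 = 7, cy_3 = 10.5, cz_3 = 10, w_3 = 3, d_3 = 5.5, h_3 = 3.5, cx_4 = 7, cy_4 = 9, cz_4 = 9.5, cx_5 = 2.5, cy_5 = 4, cz_5 = 7.5, h_5 = 4.5, cx_6 = 13.5, cy_6 = 12, cz_6 = 2, d_6 = 4, h_6 = 4.5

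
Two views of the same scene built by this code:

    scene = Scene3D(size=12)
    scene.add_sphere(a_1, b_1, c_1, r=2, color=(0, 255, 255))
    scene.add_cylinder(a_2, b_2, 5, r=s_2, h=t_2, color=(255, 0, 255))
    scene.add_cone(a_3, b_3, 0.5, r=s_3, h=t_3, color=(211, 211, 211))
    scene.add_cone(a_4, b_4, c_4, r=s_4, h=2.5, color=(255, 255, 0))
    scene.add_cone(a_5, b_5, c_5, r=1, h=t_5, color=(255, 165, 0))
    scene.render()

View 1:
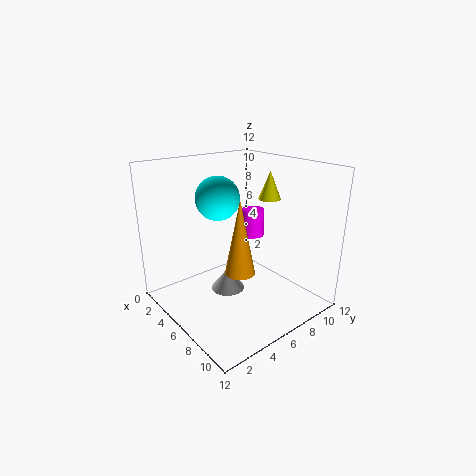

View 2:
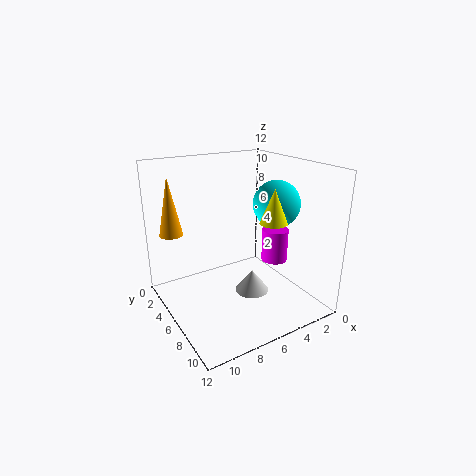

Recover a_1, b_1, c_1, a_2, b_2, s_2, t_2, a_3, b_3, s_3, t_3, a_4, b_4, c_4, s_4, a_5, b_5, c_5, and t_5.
a_1 = 2.5, b_1 = 6.5, c_1 = 8.5, a_2 = 4.5, b_2 = 9, s_2 = 1, t_2 = 2.5, a_3 = 4.5, b_3 = 6, s_3 = 1.5, t_3 = 2, a_4 = 5.5, b_4 = 10, c_4 = 8.5, s_4 = 1, a_5 = 10.5, b_5 = 2.5, c_5 = 6, t_5 = 5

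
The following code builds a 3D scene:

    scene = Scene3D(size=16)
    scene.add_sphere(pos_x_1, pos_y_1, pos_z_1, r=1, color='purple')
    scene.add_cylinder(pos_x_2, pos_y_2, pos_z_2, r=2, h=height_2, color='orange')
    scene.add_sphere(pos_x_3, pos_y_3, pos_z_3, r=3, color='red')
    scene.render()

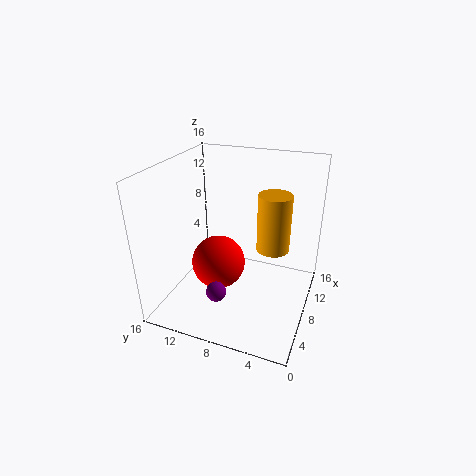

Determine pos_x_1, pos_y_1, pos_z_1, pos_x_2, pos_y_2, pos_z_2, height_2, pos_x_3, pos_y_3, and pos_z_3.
pos_x_1 = 2; pos_y_1 = 8; pos_z_1 = 5; pos_x_2 = 12; pos_y_2 = 5; pos_z_2 = 5; height_2 = 7; pos_x_3 = 7; pos_y_3 = 10; pos_z_3 = 5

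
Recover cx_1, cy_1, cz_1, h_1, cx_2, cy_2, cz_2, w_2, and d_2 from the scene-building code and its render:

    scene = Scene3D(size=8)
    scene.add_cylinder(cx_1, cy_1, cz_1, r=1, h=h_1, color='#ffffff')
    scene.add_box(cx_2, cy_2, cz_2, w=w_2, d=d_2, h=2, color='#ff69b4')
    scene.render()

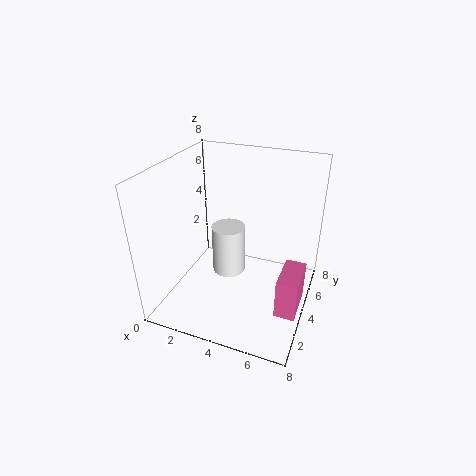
cx_1 = 3
cy_1 = 5
cz_1 = 1
h_1 = 3
cx_2 = 7
cy_2 = 1
cz_2 = 2
w_2 = 1
d_2 = 2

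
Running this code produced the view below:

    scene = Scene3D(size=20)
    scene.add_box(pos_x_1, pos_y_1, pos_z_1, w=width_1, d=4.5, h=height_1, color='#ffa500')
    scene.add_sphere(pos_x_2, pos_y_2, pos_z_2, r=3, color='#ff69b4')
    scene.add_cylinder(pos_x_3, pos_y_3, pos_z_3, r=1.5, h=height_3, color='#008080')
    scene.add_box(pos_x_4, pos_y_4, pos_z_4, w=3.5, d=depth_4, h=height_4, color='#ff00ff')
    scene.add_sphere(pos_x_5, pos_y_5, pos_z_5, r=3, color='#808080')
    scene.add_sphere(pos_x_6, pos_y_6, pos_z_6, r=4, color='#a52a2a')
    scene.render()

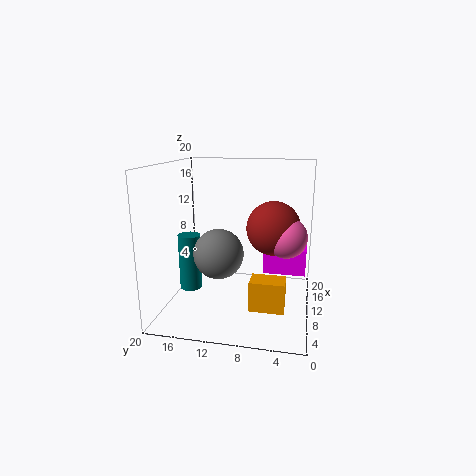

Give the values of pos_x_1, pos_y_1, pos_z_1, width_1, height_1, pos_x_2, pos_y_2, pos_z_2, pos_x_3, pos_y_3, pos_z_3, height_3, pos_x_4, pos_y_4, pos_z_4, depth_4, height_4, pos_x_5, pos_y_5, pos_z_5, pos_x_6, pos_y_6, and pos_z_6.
pos_x_1 = 4.5, pos_y_1 = 3, pos_z_1 = 2, width_1 = 3, height_1 = 4, pos_x_2 = 13, pos_y_2 = 3.5, pos_z_2 = 9.5, pos_x_3 = 7, pos_y_3 = 16, pos_z_3 = 3.5, height_3 = 7.5, pos_x_4 = 14.5, pos_y_4 = 0.5, pos_z_4 = 3, depth_4 = 6.5, height_4 = 4, pos_x_5 = 3.5, pos_y_5 = 11, pos_z_5 = 10, pos_x_6 = 14, pos_y_6 = 5.5, pos_z_6 = 10.5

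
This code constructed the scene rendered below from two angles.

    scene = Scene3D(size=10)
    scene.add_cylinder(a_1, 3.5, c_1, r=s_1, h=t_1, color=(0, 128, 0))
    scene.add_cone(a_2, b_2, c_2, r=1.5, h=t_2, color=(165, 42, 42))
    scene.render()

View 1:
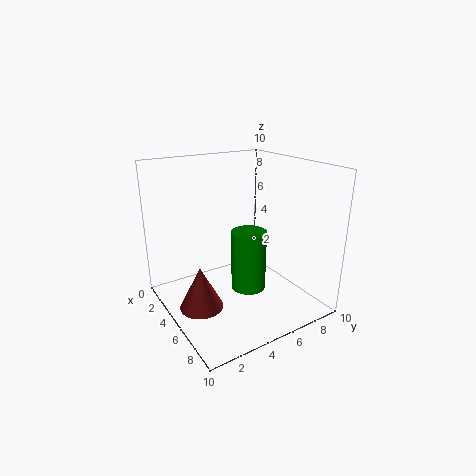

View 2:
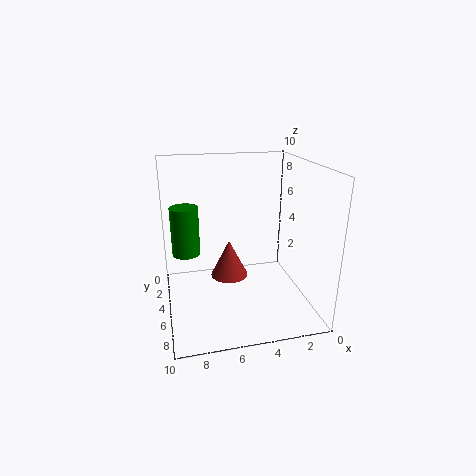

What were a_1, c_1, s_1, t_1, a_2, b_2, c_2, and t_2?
a_1 = 8.5
c_1 = 3.5
s_1 = 1
t_1 = 3.5
a_2 = 5
b_2 = 2
c_2 = 0.5
t_2 = 3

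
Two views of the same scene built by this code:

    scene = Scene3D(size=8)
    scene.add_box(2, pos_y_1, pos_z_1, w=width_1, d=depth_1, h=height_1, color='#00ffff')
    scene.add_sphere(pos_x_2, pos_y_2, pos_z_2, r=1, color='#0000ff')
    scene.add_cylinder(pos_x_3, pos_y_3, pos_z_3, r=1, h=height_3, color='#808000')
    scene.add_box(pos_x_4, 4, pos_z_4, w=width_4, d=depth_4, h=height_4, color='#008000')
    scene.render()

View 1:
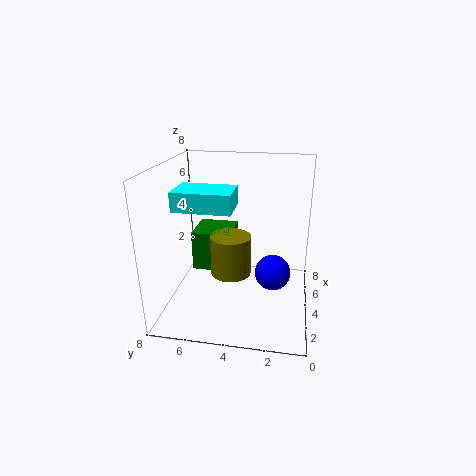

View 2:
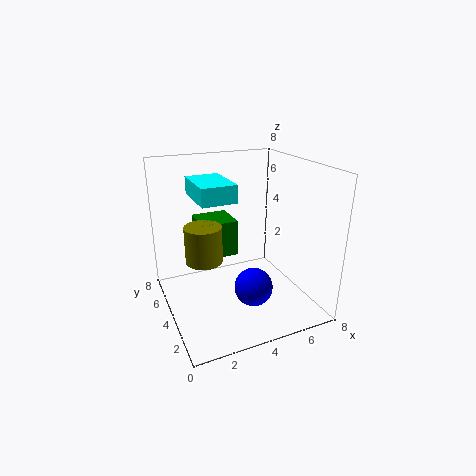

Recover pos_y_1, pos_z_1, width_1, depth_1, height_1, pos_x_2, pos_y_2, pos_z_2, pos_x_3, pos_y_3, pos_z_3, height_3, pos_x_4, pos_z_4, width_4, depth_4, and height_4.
pos_y_1 = 4; pos_z_1 = 6; width_1 = 2; depth_1 = 3; height_1 = 1; pos_x_2 = 4; pos_y_2 = 2; pos_z_2 = 2; pos_x_3 = 2; pos_y_3 = 4; pos_z_3 = 3; height_3 = 2; pos_x_4 = 2; pos_z_4 = 3; width_4 = 2; depth_4 = 2; height_4 = 2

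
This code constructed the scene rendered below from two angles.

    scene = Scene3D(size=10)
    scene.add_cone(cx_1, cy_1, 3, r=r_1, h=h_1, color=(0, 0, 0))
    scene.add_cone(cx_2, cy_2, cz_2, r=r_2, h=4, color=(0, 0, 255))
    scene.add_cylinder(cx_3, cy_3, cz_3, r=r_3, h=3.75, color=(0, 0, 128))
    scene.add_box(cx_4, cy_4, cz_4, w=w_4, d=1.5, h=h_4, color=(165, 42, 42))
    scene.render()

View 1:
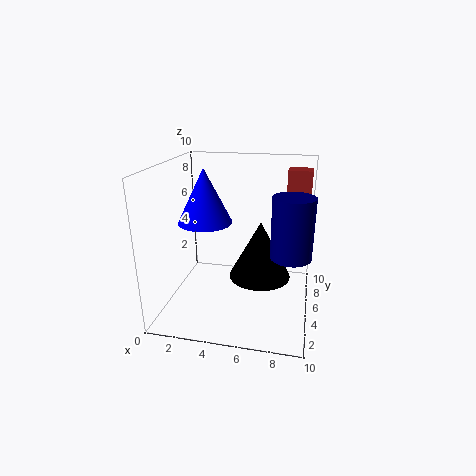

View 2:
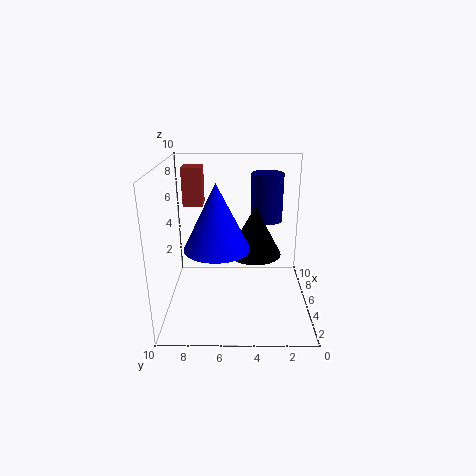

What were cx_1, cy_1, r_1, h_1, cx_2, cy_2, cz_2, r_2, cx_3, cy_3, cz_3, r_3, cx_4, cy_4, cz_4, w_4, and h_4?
cx_1 = 6.75; cy_1 = 3.75; r_1 = 2; h_1 = 3.75; cx_2 = 2.25; cy_2 = 6.25; cz_2 = 5.5; r_2 = 2; cx_3 = 8.75; cy_3 = 2.75; cz_3 = 5; r_3 = 1.25; cx_4 = 8; cy_4 = 7.75; cz_4 = 6.25; w_4 = 1.75; h_4 = 3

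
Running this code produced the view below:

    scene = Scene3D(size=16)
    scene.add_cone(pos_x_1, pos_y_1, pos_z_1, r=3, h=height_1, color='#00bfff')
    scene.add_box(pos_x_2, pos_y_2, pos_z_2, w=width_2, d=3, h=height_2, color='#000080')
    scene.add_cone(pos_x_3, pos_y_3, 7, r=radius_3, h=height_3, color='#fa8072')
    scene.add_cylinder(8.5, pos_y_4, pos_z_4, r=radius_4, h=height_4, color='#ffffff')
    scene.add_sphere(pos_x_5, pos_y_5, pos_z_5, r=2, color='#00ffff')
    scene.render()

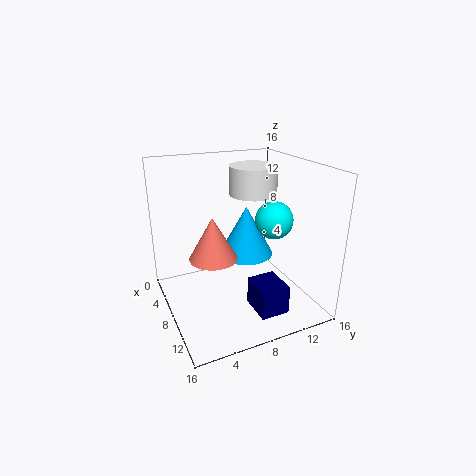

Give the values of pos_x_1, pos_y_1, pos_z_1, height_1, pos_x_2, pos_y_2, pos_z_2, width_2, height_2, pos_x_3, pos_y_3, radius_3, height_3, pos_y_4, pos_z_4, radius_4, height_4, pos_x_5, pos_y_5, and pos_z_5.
pos_x_1 = 8; pos_y_1 = 9; pos_z_1 = 6; height_1 = 5.5; pos_x_2 = 11.5; pos_y_2 = 7.5; pos_z_2 = 2; width_2 = 3.5; height_2 = 3; pos_x_3 = 9.5; pos_y_3 = 4.5; radius_3 = 2.5; height_3 = 4.5; pos_y_4 = 9.5; pos_z_4 = 13; radius_4 = 2.5; height_4 = 3; pos_x_5 = 10.5; pos_y_5 = 11; pos_z_5 = 10.5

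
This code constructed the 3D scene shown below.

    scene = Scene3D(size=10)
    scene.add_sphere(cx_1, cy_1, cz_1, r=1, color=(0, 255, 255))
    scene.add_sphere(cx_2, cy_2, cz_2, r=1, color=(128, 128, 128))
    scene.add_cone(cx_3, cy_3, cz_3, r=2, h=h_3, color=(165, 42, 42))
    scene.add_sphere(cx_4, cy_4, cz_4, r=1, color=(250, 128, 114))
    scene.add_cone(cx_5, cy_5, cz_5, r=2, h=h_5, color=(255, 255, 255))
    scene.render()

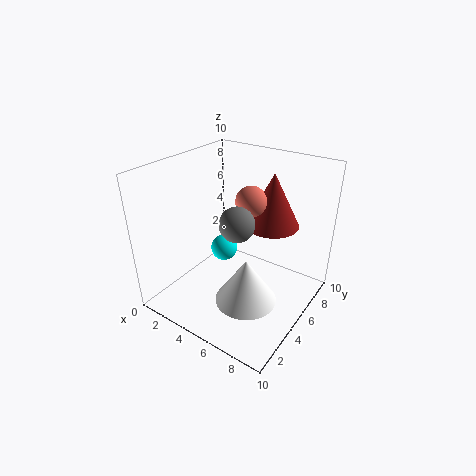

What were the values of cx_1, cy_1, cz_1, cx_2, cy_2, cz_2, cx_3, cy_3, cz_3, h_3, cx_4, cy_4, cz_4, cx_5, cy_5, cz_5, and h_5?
cx_1 = 3; cy_1 = 6; cz_1 = 3; cx_2 = 7; cy_2 = 2; cz_2 = 8; cx_3 = 6; cy_3 = 8; cz_3 = 5; h_3 = 4; cx_4 = 6; cy_4 = 5; cz_4 = 8; cx_5 = 7; cy_5 = 3; cz_5 = 2; h_5 = 3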